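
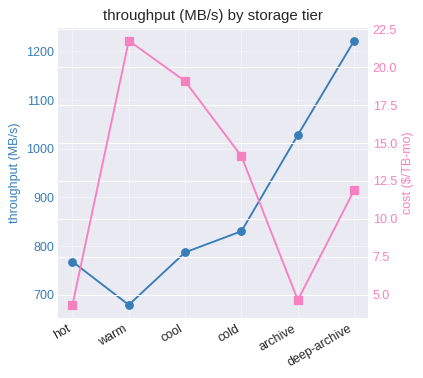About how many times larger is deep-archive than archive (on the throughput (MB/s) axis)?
deep-archive ≈ 1200, archive ≈ 1050; 1200/1050 ≈ 1.14.

≈ 1.14×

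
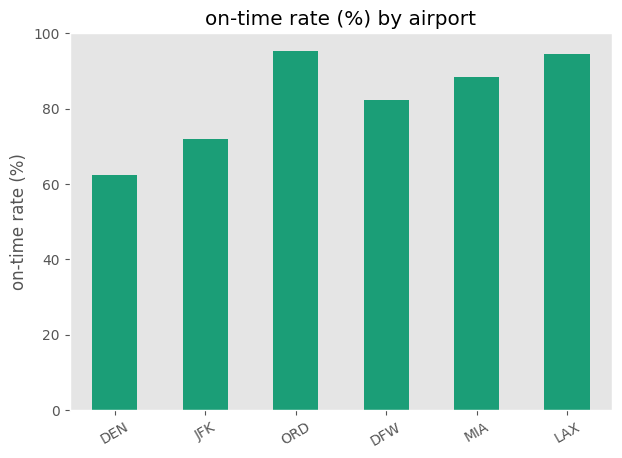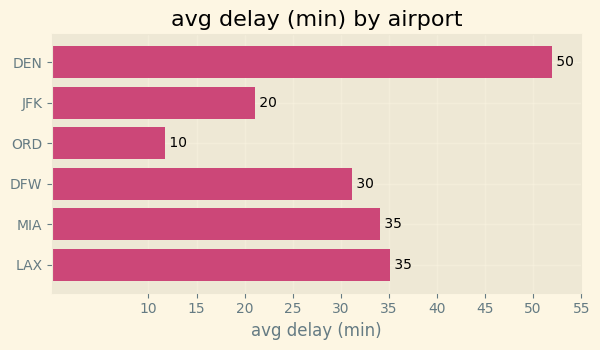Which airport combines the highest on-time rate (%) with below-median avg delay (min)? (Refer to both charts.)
ORD

Chart 2 median avg delay (min) ≈ 35; below-median airports: JFK, ORD, DFW. Among those, ORD has the highest on-time rate (%) (≈ 100).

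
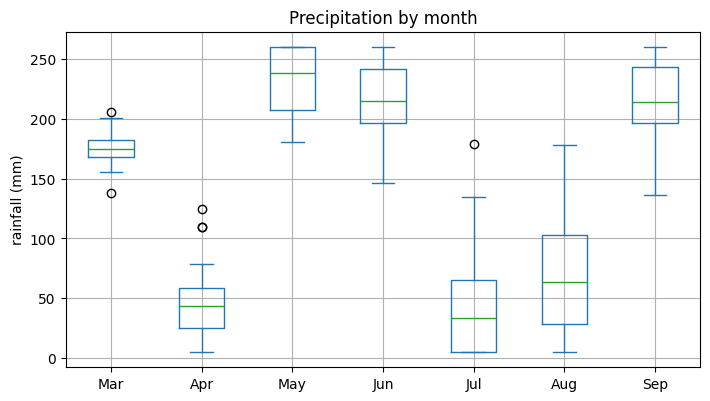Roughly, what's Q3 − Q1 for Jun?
Q3 ≈ 240, Q1 ≈ 200; IQR ≈ 40.

≈ 40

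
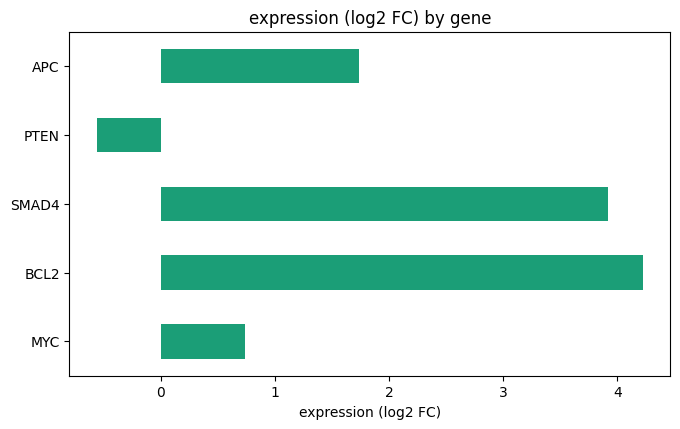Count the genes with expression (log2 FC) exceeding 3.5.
2

Above 3.5: BCL2, SMAD4.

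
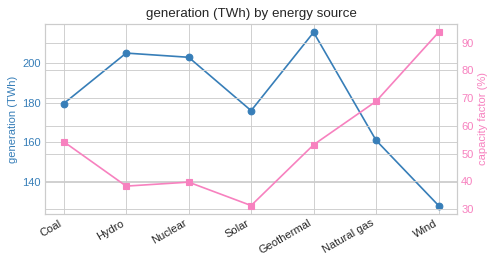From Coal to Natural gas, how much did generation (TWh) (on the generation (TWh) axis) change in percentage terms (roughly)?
≈ -11.1%

Coal ≈ 180, Natural gas ≈ 160; (160 − 180) / 180 ≈ -11.1%.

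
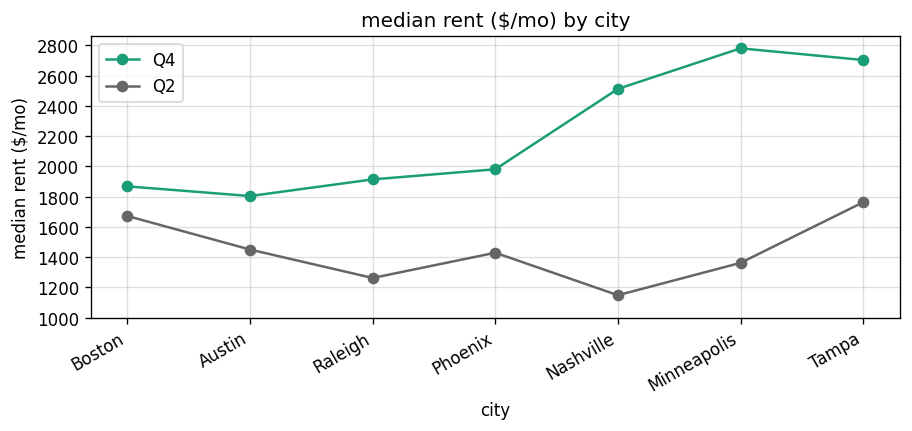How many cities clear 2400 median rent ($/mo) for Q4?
3

Above 2400: Nashville, Minneapolis, Tampa.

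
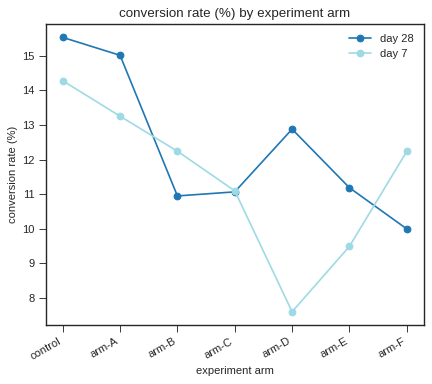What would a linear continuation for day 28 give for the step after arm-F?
≈ 8.5

Last three: 13, 11, 10 → slope ≈ -1.5/step → next ≈ 8.5.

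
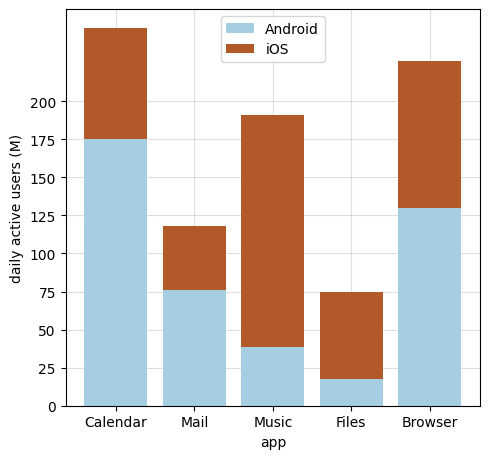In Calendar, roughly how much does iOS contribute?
≈ 75

iOS top ≈ 250, bottom ≈ 175; segment ≈ 75.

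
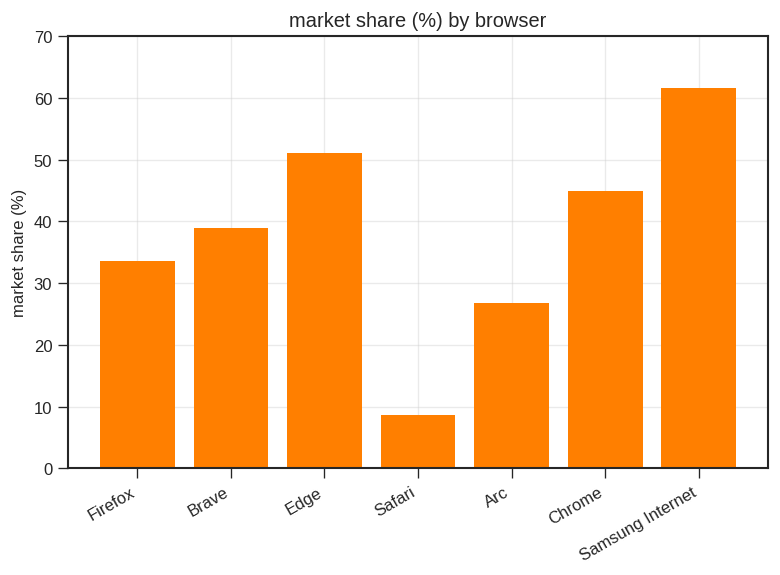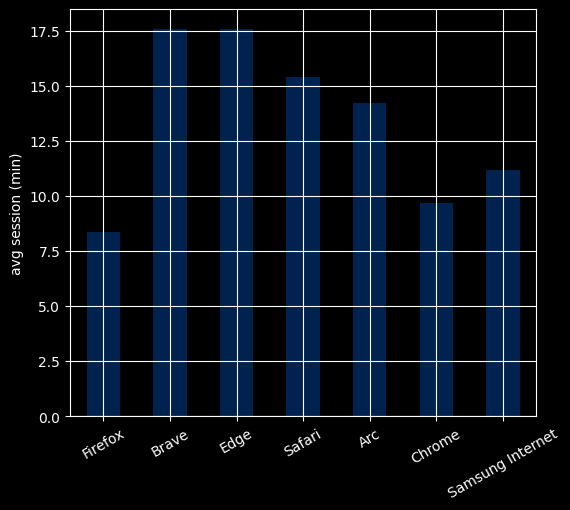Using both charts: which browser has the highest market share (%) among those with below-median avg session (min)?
Chart 2 median avg session (min) ≈ 14; below-median browsers: Firefox, Chrome, Samsung Internet. Among those, Samsung Internet has the highest market share (%) (≈ 60).

Samsung Internet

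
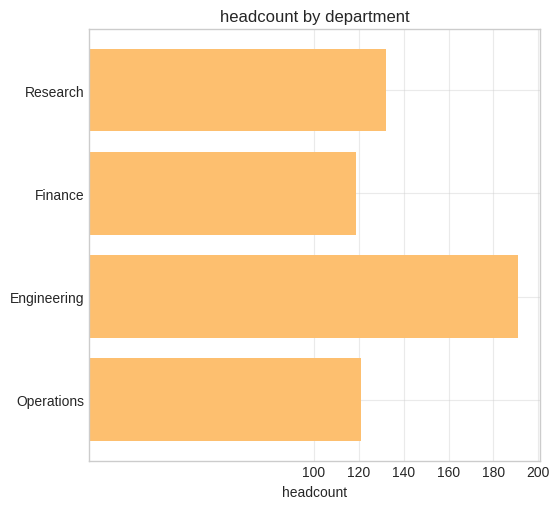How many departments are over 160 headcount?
1

Above 160: Engineering.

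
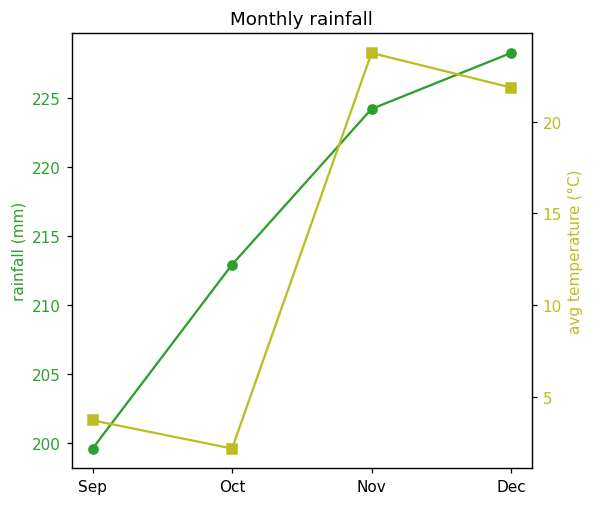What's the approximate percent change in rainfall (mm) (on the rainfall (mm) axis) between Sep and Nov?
Sep ≈ 200, Nov ≈ 225; (225 − 200) / 200 ≈ +12.5%.

≈ +12.5%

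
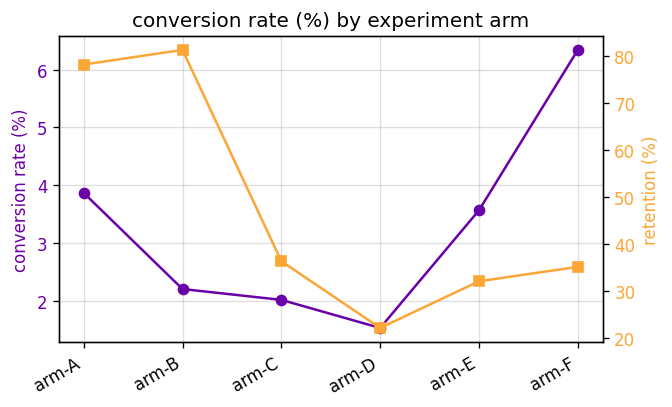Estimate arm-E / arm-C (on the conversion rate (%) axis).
arm-E ≈ 3.5, arm-C ≈ 2.0; 3.5/2.0 ≈ 1.75.

≈ 1.75×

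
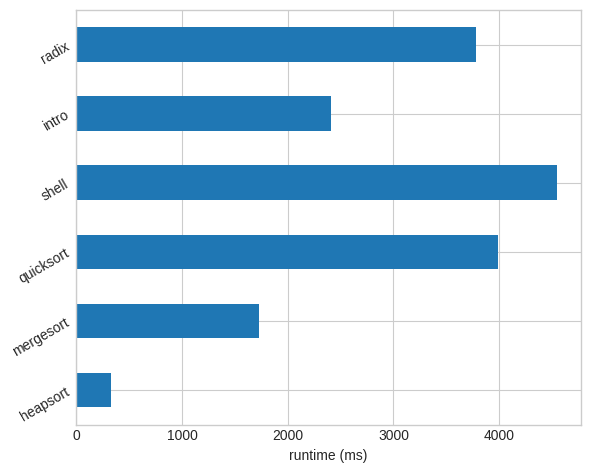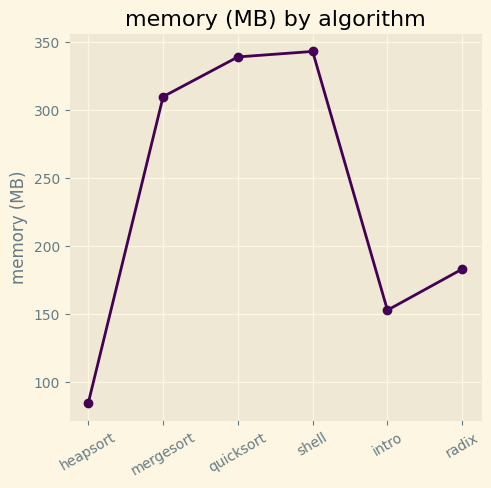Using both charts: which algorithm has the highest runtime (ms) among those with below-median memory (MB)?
Chart 2 median memory (MB) ≈ 250; below-median algorithms: heapsort, intro, radix. Among those, radix has the highest runtime (ms) (≈ 4000).

radix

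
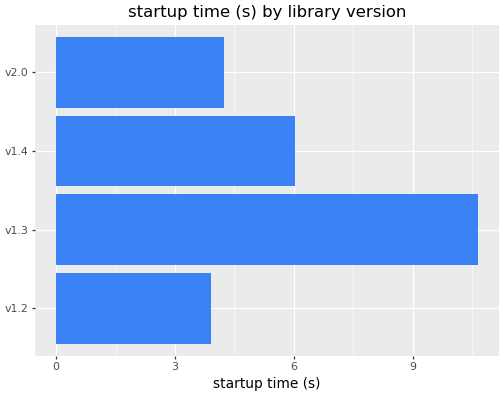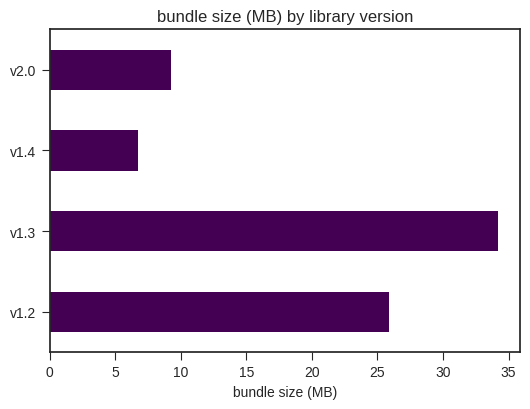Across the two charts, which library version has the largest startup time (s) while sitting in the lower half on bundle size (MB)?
Chart 2 median bundle size (MB) ≈ 20; below-median library versions: v1.4, v2.0. Among those, v1.4 has the highest startup time (s) (≈ 6).

v1.4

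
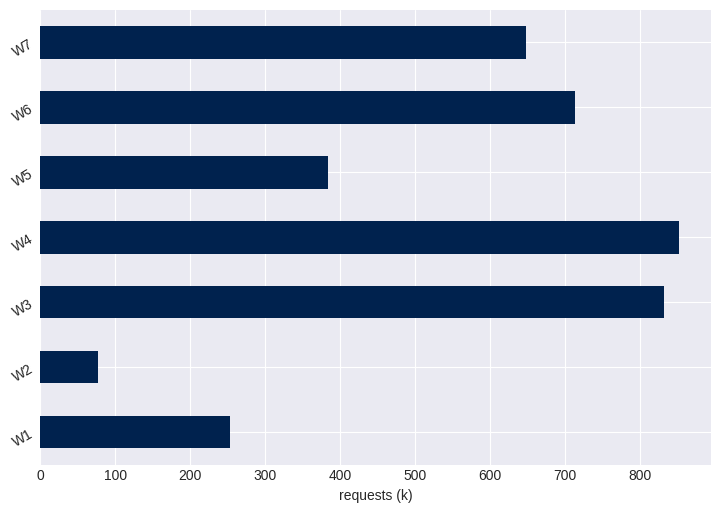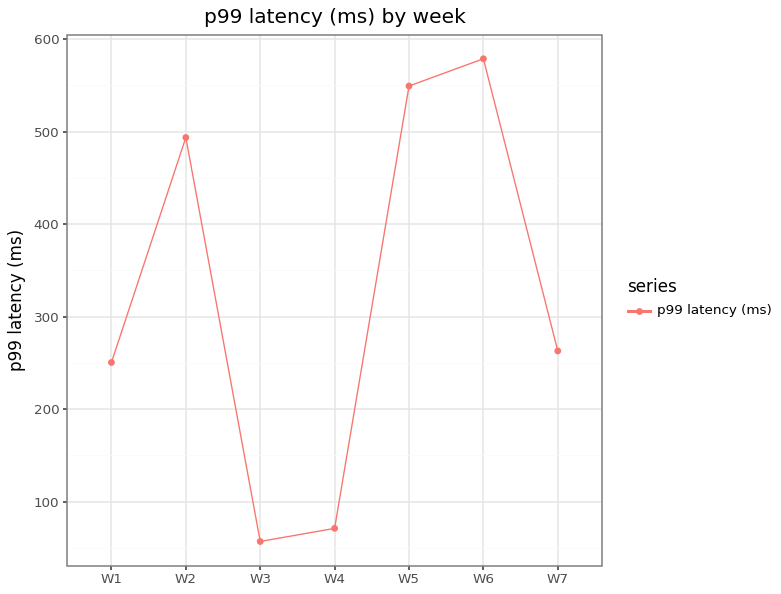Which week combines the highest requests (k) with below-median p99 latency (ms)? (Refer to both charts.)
Chart 2 median p99 latency (ms) ≈ 300; below-median weeks: W1, W3, W4. Among those, W4 has the highest requests (k) (≈ 900).

W4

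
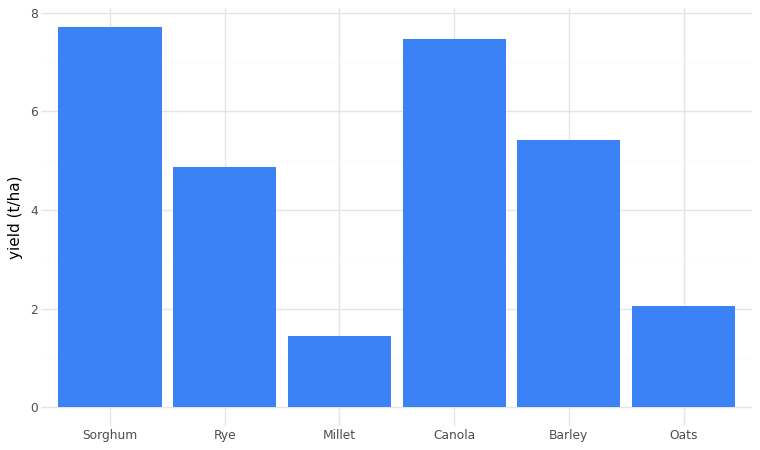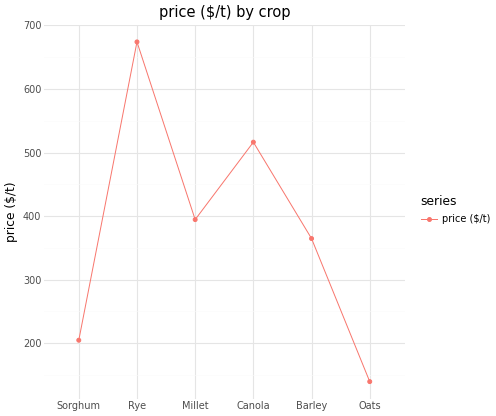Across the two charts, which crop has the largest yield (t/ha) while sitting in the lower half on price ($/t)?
Sorghum

Chart 2 median price ($/t) ≈ 400; below-median crops: Sorghum, Barley, Oats. Among those, Sorghum has the highest yield (t/ha) (≈ 8).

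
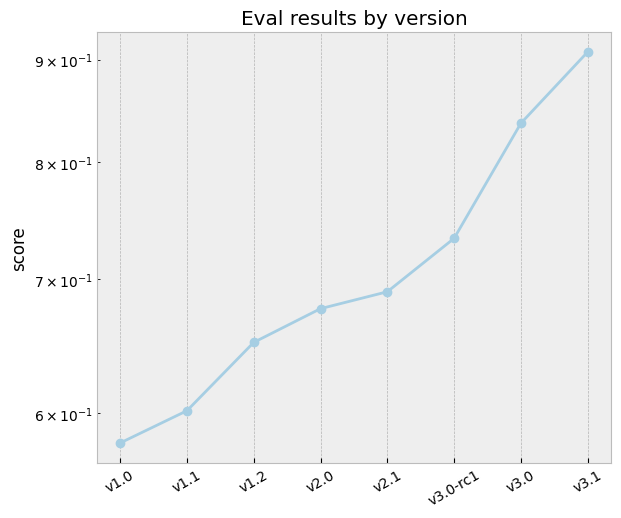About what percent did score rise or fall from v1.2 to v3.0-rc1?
≈ +15.4%

v1.2 ≈ 0.65, v3.0-rc1 ≈ 0.75; (0.75 − 0.65) / 0.65 ≈ +15.4%.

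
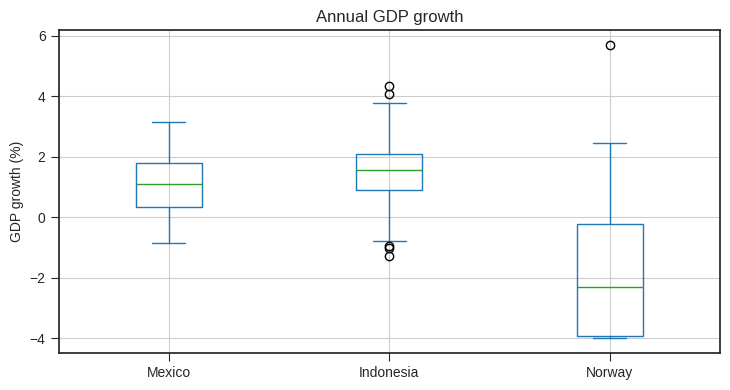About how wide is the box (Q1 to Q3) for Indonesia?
Q3 ≈ 2.0, Q1 ≈ 1.0; IQR ≈ 1.0.

≈ 1.0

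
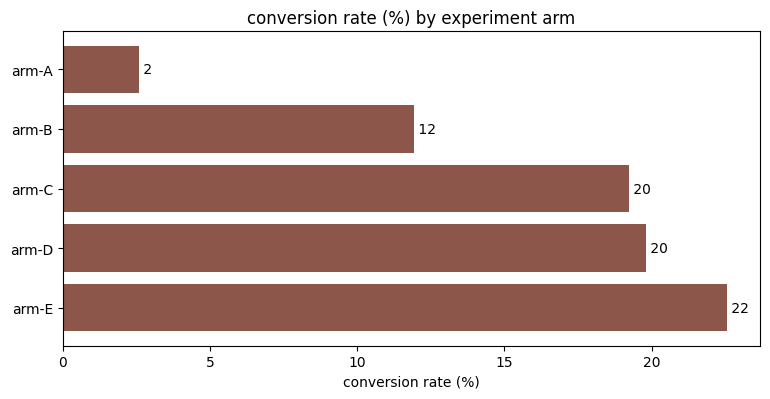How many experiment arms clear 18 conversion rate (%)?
3

Above 18: arm-C, arm-D, arm-E.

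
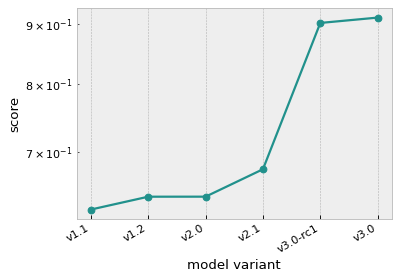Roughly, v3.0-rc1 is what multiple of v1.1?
v3.0-rc1 ≈ 0.90, v1.1 ≈ 0.65; 0.90/0.65 ≈ 1.38.

≈ 1.38×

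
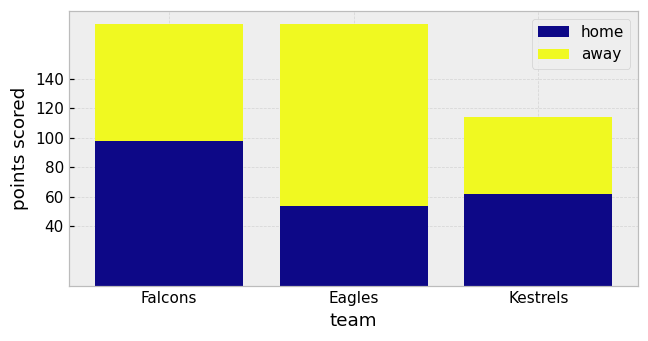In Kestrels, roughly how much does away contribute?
≈ 60

away top ≈ 120, bottom ≈ 60; segment ≈ 60.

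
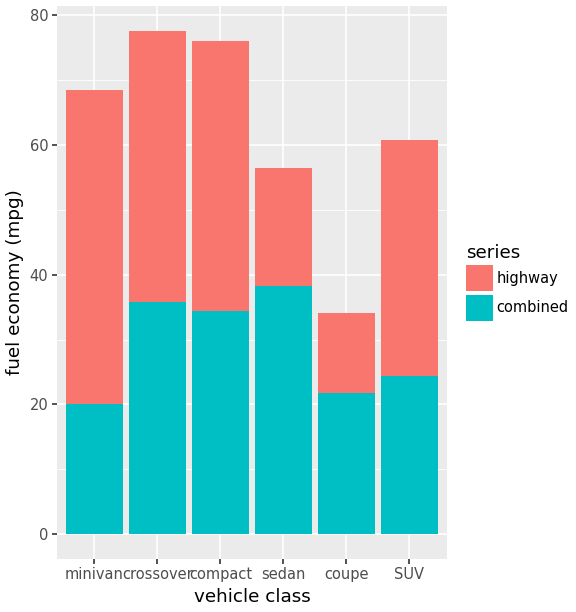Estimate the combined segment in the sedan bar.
combined top ≈ 40, bottom ≈ 0; segment ≈ 40.

≈ 40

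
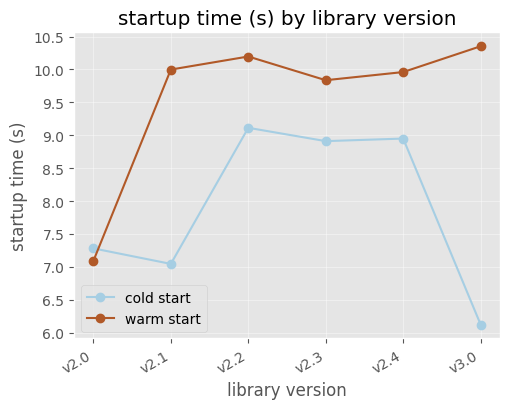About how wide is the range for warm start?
Max v3.0 ≈ 10.5, min v2.0 ≈ 7.0; range ≈ 3.5.

≈ 3.5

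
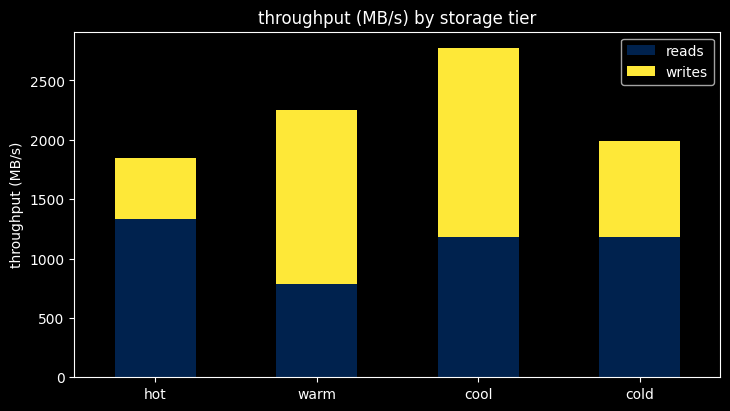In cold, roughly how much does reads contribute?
≈ 1000

reads top ≈ 1000, bottom ≈ 0; segment ≈ 1000.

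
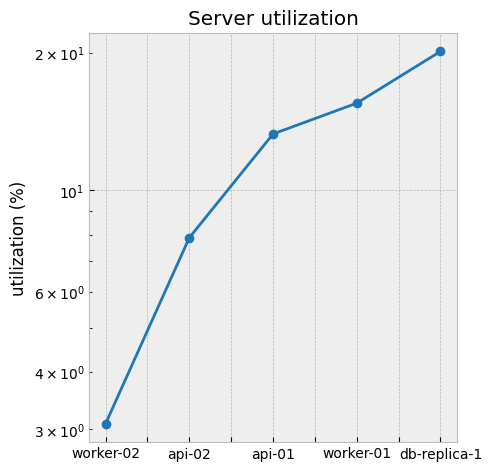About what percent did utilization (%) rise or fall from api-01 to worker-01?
api-01 ≈ 14, worker-01 ≈ 16; (16 − 14) / 14 ≈ +14.3%.

≈ +14.3%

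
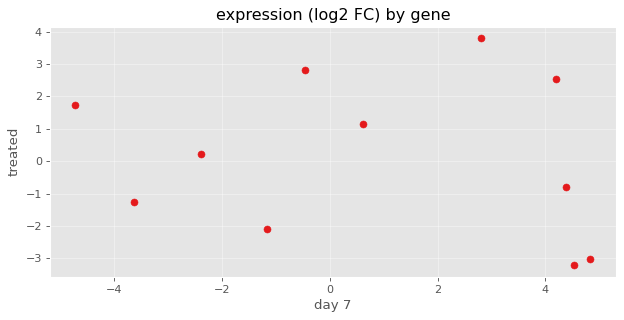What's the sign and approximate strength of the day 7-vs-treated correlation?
Points are roughly uncorrelated; weak (|r| ≈ 0.2).

no clear correlation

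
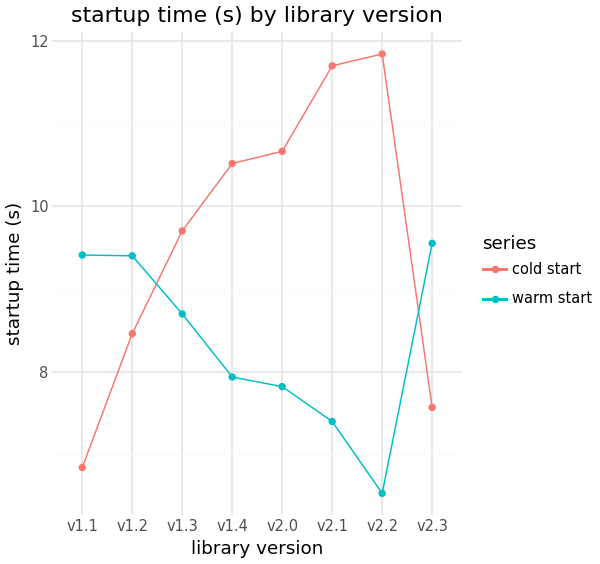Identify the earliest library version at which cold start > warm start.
v1.2: cold start ≈ 8.5 vs warm start ≈ 9.5 (not yet); v1.3: cold start ≈ 9.5 vs warm start ≈ 8.5 (first crossover).

v1.3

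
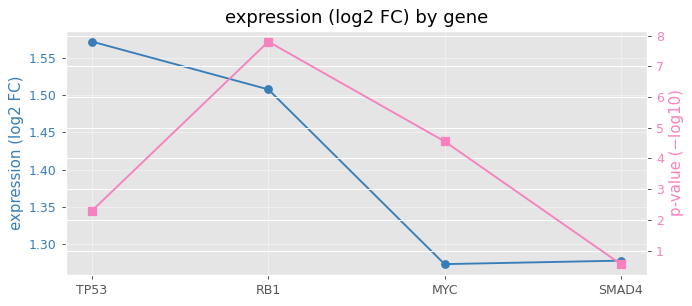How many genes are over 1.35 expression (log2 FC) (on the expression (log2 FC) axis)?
Above 1.35: TP53, RB1.

2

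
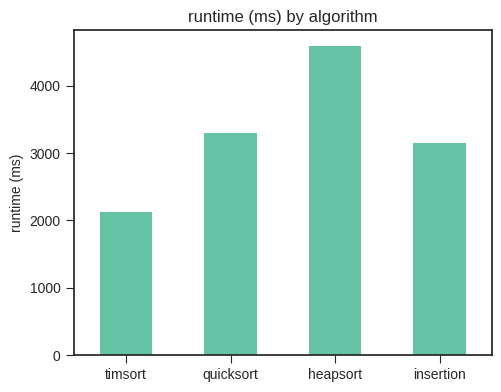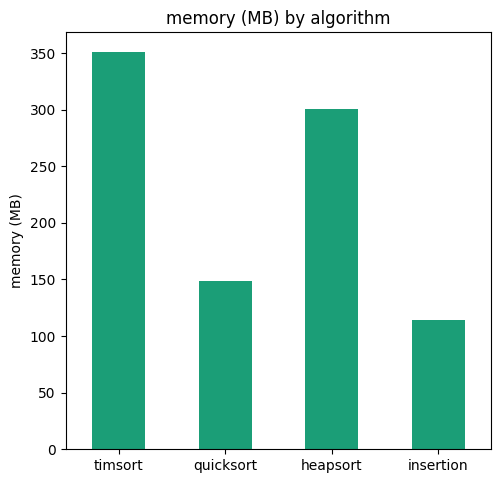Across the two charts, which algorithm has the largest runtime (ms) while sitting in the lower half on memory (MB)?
quicksort

Chart 2 median memory (MB) ≈ 200; below-median algorithms: quicksort, insertion. Among those, quicksort has the highest runtime (ms) (≈ 3500).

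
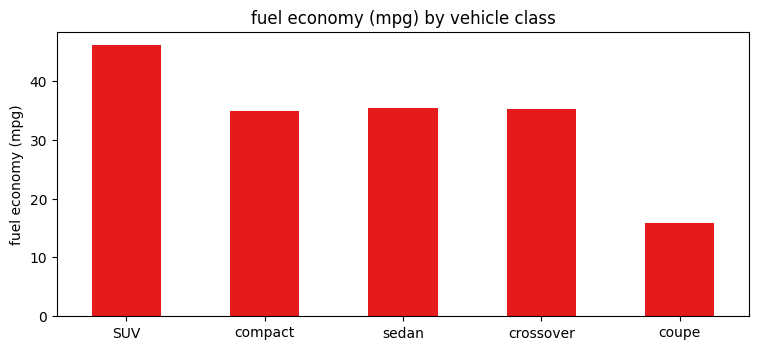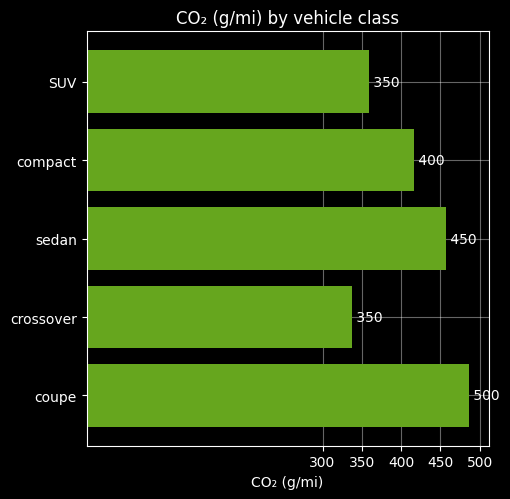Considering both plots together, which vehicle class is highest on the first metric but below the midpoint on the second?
SUV

Chart 2 median CO₂ (g/mi) ≈ 400; below-median vehicle classes: SUV, crossover. Among those, SUV has the highest fuel economy (mpg) (≈ 45).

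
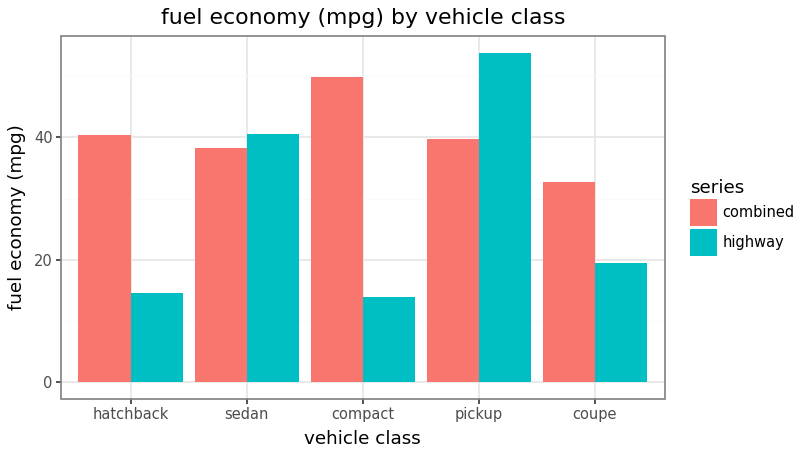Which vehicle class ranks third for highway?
Top 4 for highway: pickup ≈ 55, sedan ≈ 40, coupe ≈ 20, hatchback ≈ 15.

coupe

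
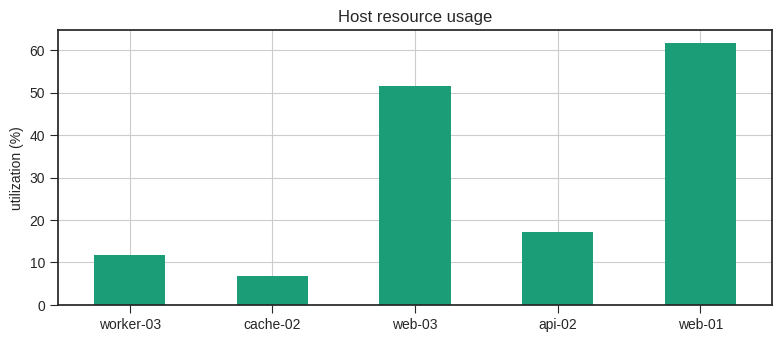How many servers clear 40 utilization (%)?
2

Above 40: web-03, web-01.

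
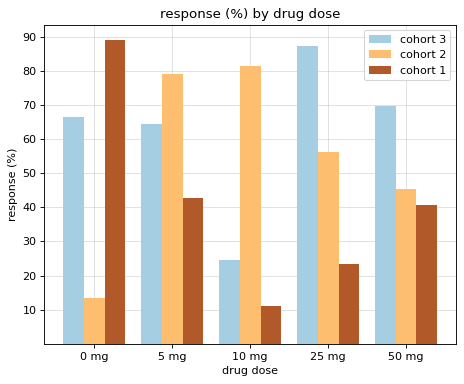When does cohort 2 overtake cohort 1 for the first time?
0 mg: cohort 2 ≈ 10 vs cohort 1 ≈ 90 (not yet); 5 mg: cohort 2 ≈ 80 vs cohort 1 ≈ 40 (first crossover).

5 mg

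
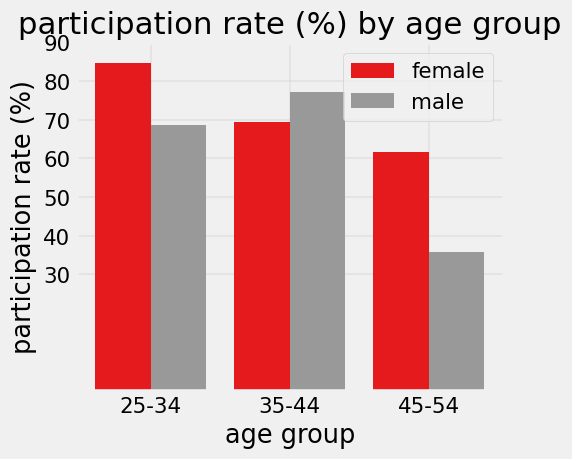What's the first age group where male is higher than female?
25-34: male ≈ 70 vs female ≈ 80 (not yet); 35-44: male ≈ 80 vs female ≈ 70 (first crossover).

35-44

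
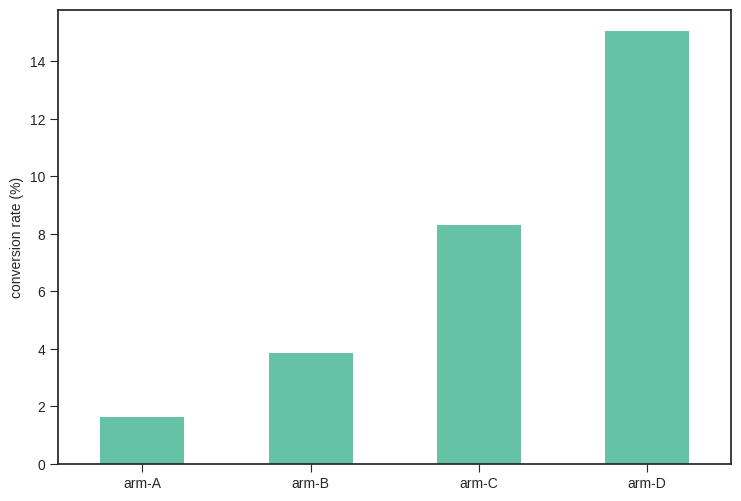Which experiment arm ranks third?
arm-B

Top 4: arm-D ≈ 16, arm-C ≈ 8, arm-B ≈ 4, arm-A ≈ 2.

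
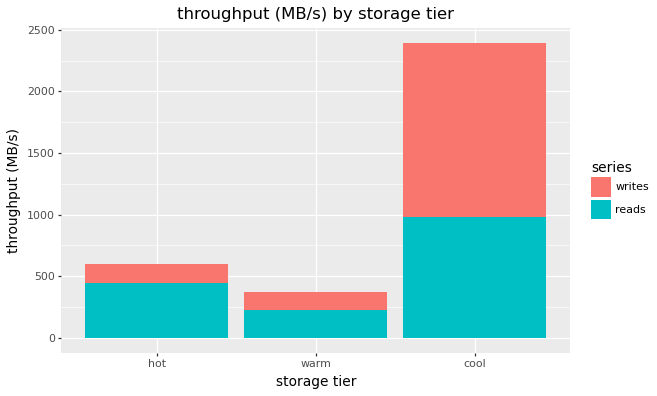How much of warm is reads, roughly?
≈ 200

reads top ≈ 200, bottom ≈ 0; segment ≈ 200.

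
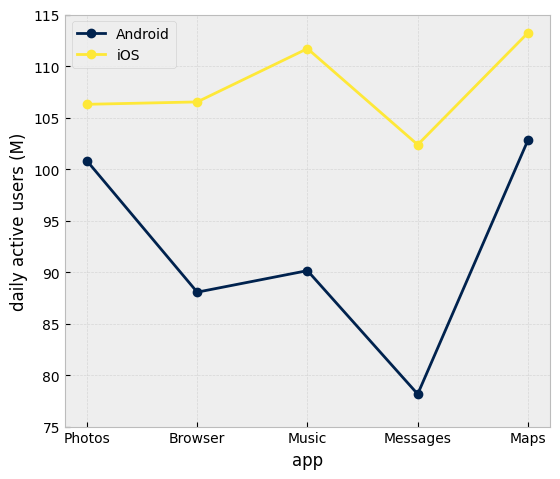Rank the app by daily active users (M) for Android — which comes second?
Photos

Top 3 for Android: Maps ≈ 105, Photos ≈ 100, Music ≈ 90.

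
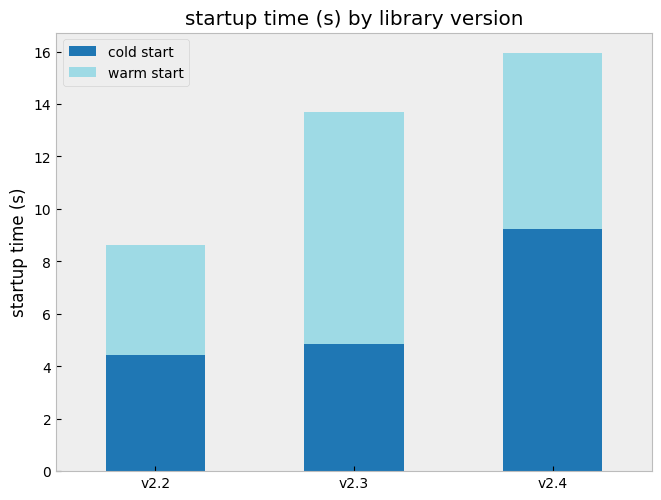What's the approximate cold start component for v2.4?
cold start top ≈ 10, bottom ≈ 0; segment ≈ 10.

≈ 10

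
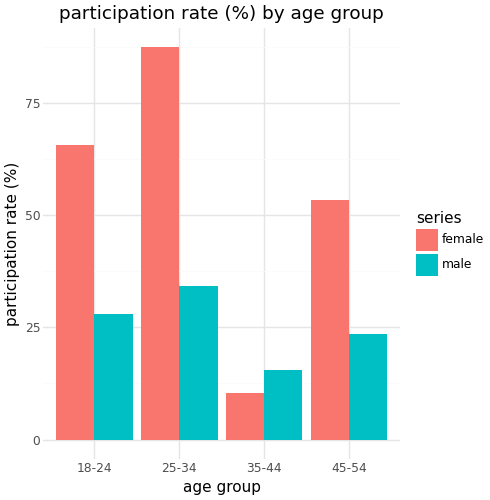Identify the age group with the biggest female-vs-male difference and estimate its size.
25-34, ≈ 60 %

25-34: female ≈ 90, male ≈ 30 → gap ≈ 60. Next-largest (18-24) is only ≈ 40.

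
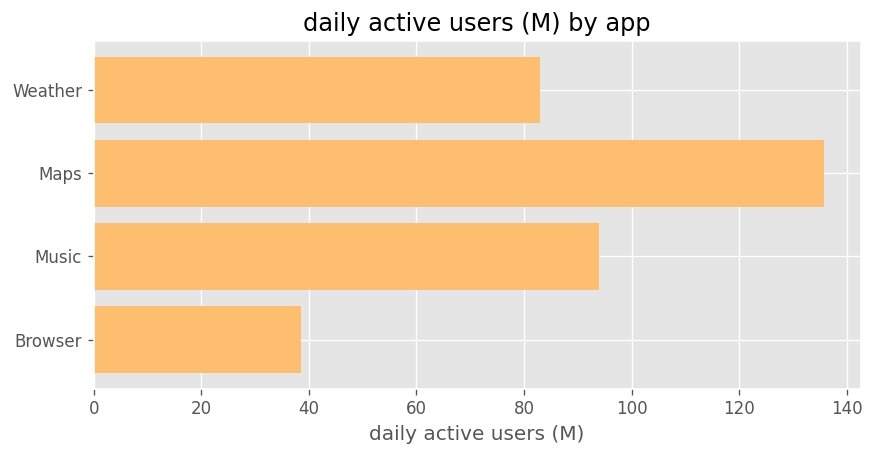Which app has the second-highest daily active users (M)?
Top 3: Maps ≈ 140, Music ≈ 100, Weather ≈ 80.

Music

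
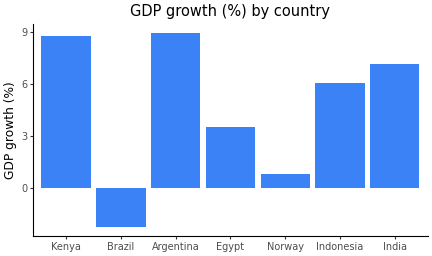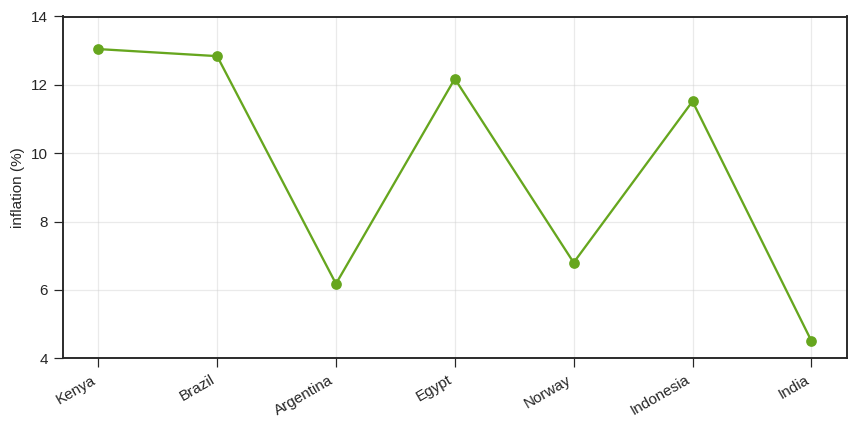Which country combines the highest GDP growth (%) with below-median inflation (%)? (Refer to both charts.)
Argentina

Chart 2 median inflation (%) ≈ 12; below-median countries: Argentina, Norway, India. Among those, Argentina has the highest GDP growth (%) (≈ 9).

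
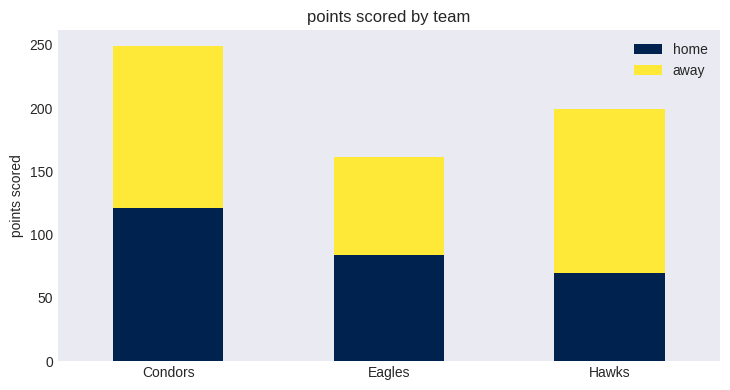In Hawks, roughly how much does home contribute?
≈ 75

home top ≈ 75, bottom ≈ 0; segment ≈ 75.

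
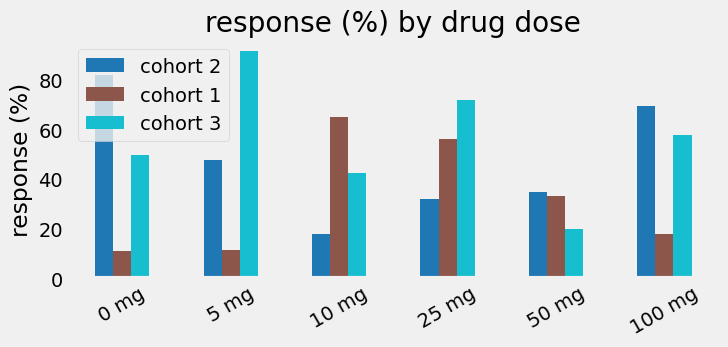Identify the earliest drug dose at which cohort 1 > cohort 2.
10 mg

5 mg: cohort 1 ≈ 10 vs cohort 2 ≈ 50 (not yet); 10 mg: cohort 1 ≈ 70 vs cohort 2 ≈ 20 (first crossover).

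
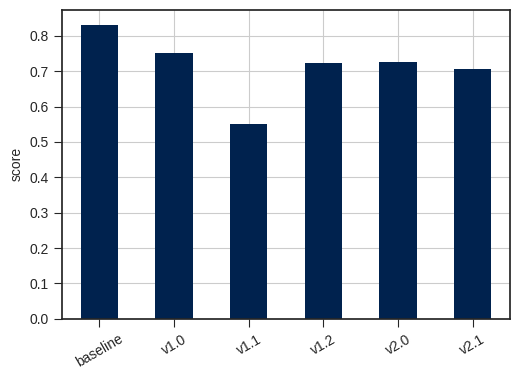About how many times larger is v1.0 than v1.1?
≈ 1.33×

v1.0 ≈ 0.8, v1.1 ≈ 0.6; 0.8/0.6 ≈ 1.33.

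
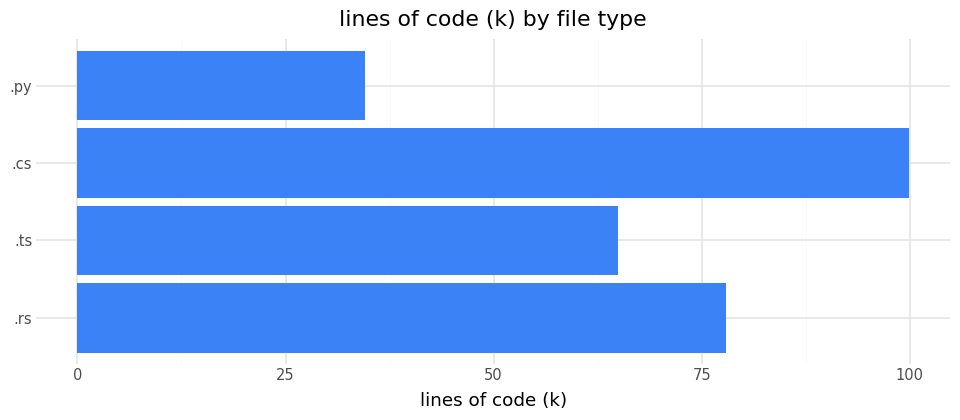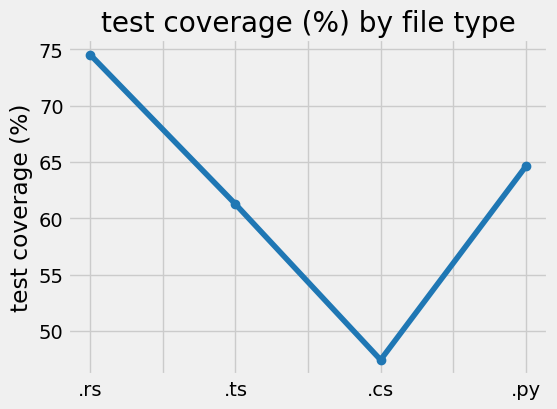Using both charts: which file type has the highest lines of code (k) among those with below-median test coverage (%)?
Chart 2 median test coverage (%) ≈ 60; below-median file types: .ts, .cs. Among those, .cs has the highest lines of code (k) (≈ 100).

.cs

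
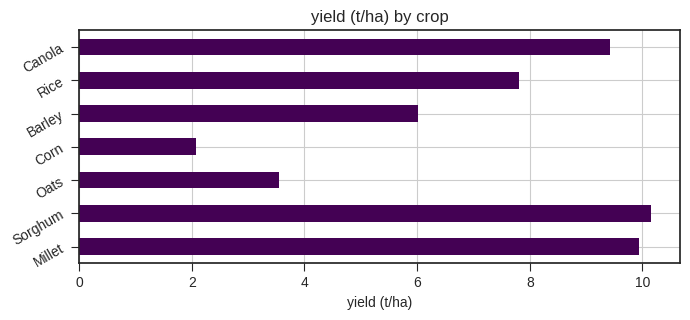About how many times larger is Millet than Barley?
Millet ≈ 10, Barley ≈ 6; 10/6 ≈ 1.67.

≈ 1.67×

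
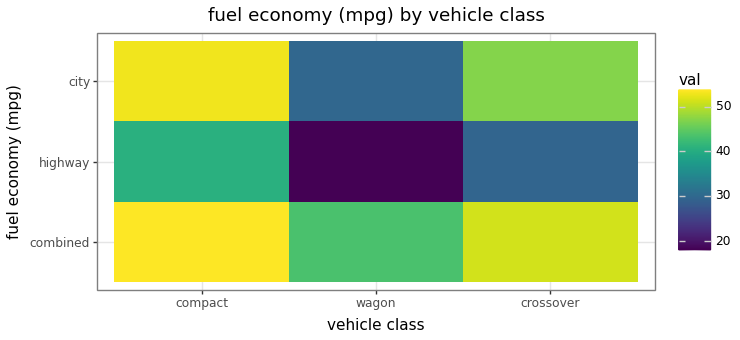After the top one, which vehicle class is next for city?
crossover

Top 3 for city: compact ≈ 55, crossover ≈ 45, wagon ≈ 30.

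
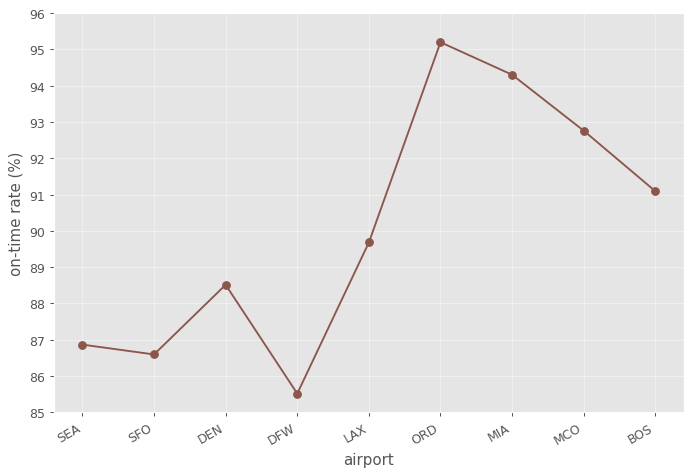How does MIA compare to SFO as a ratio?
≈ 1.08×

MIA ≈ 94, SFO ≈ 87; 94/87 ≈ 1.08.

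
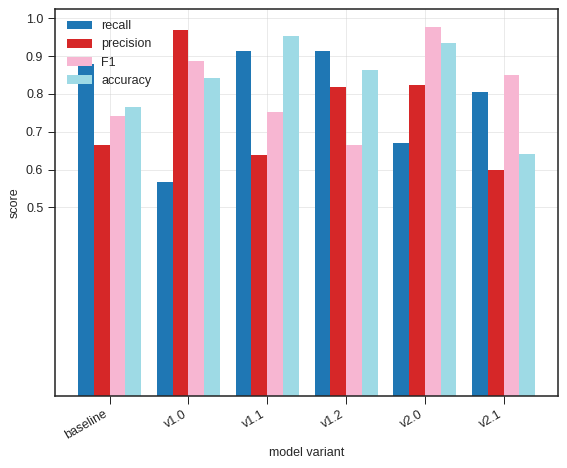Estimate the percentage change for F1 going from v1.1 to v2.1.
v1.1 ≈ 0.8, v2.1 ≈ 0.9; (0.9 − 0.8) / 0.8 ≈ +12.5%.

≈ +12.5%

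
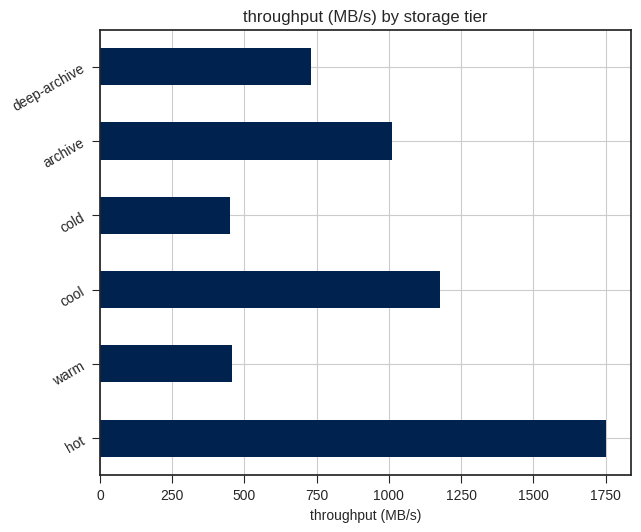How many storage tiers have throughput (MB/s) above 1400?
1

Above 1400: hot.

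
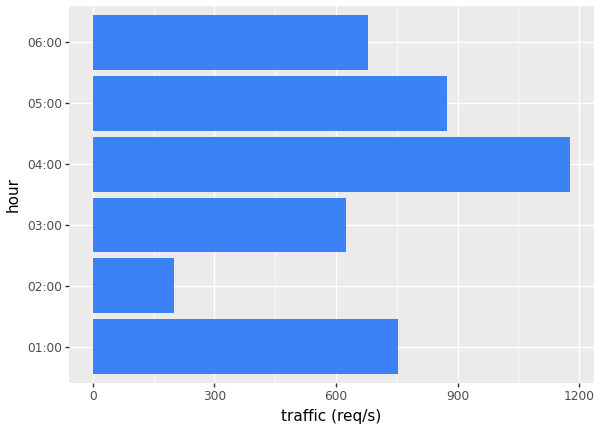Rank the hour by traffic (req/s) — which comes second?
05:00

Top 3: 04:00 ≈ 1200, 05:00 ≈ 900, 01:00 ≈ 800.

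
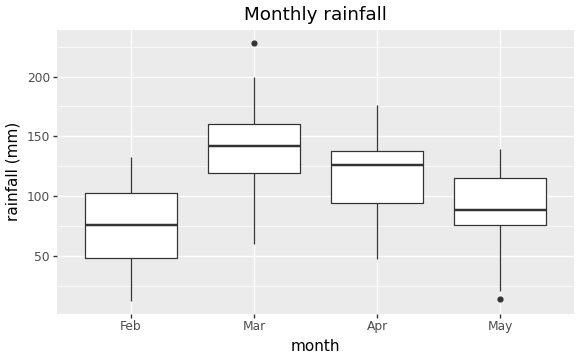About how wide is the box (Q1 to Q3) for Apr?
Q3 ≈ 140, Q1 ≈ 90; IQR ≈ 50.

≈ 50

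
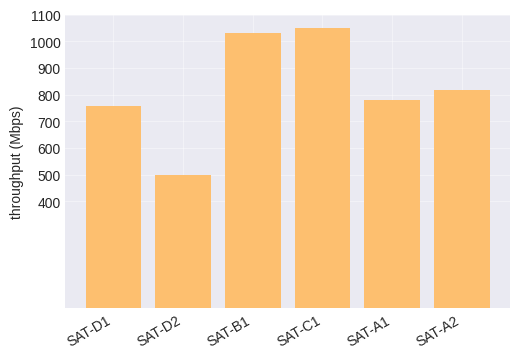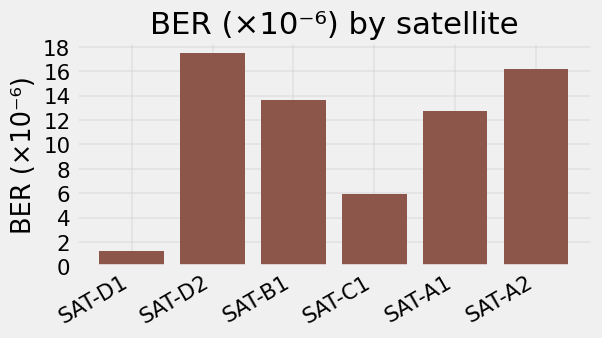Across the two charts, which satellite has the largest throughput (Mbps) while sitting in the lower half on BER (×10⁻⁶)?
SAT-C1

Chart 2 median BER (×10⁻⁶) ≈ 14; below-median satellites: SAT-D1, SAT-C1, SAT-A1. Among those, SAT-C1 has the highest throughput (Mbps) (≈ 1000).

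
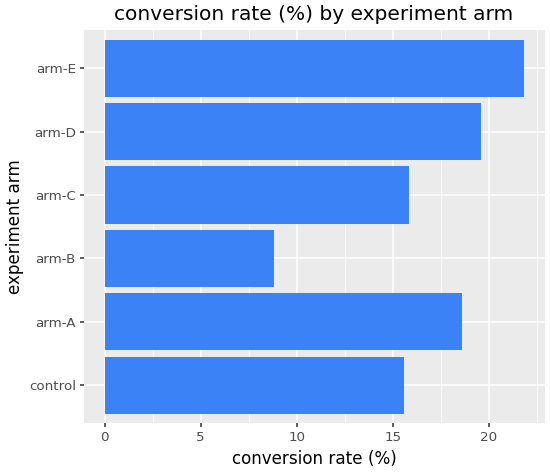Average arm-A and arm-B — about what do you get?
≈ 13

(18 + 8) / 2 ≈ 13.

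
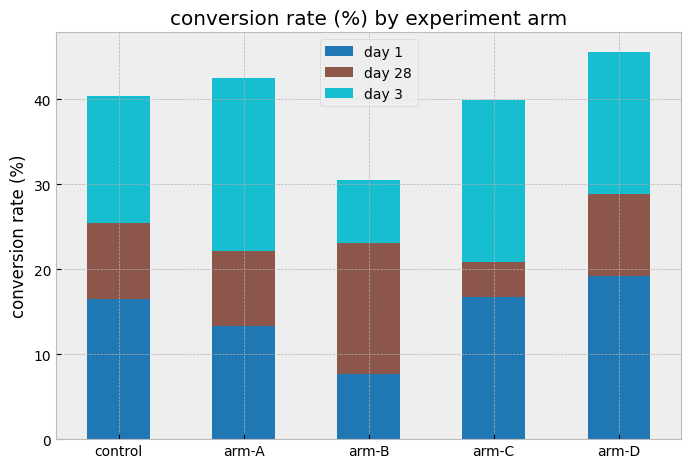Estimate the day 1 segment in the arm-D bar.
≈ 20

day 1 top ≈ 20, bottom ≈ 0; segment ≈ 20.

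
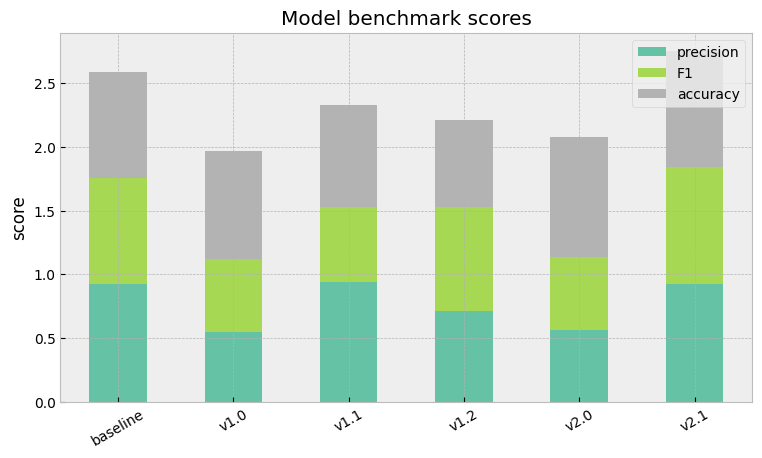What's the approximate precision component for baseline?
≈ 1.0

precision top ≈ 1.0, bottom ≈ 0.0; segment ≈ 1.0.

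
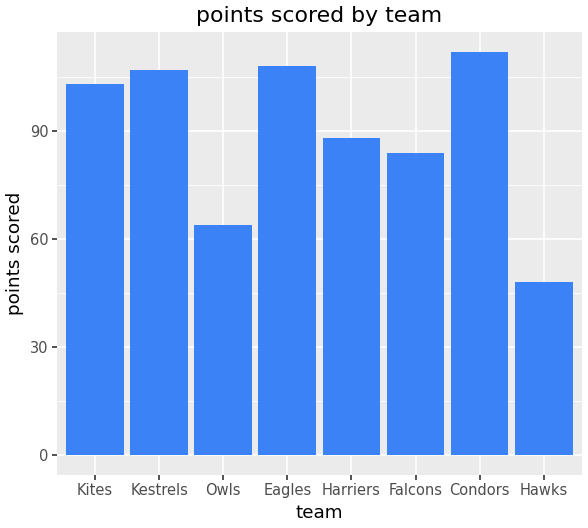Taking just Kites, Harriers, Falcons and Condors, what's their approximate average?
(100 + 90 + 80 + 110) / 4 ≈ 95.

≈ 95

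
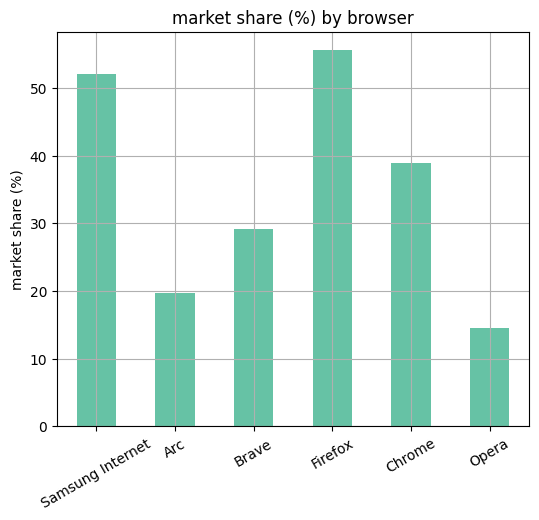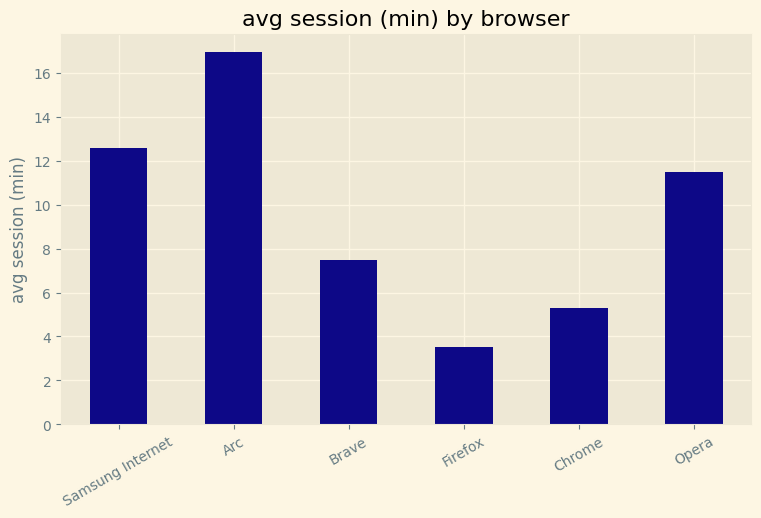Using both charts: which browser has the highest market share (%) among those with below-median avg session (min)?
Firefox

Chart 2 median avg session (min) ≈ 10; below-median browsers: Brave, Firefox, Chrome. Among those, Firefox has the highest market share (%) (≈ 60).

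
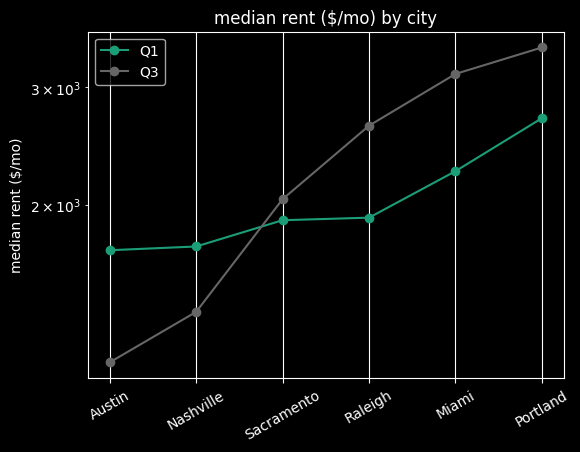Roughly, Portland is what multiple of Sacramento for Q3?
≈ 1.7×

Portland ≈ 3400, Sacramento ≈ 2000; 3400/2000 ≈ 1.7.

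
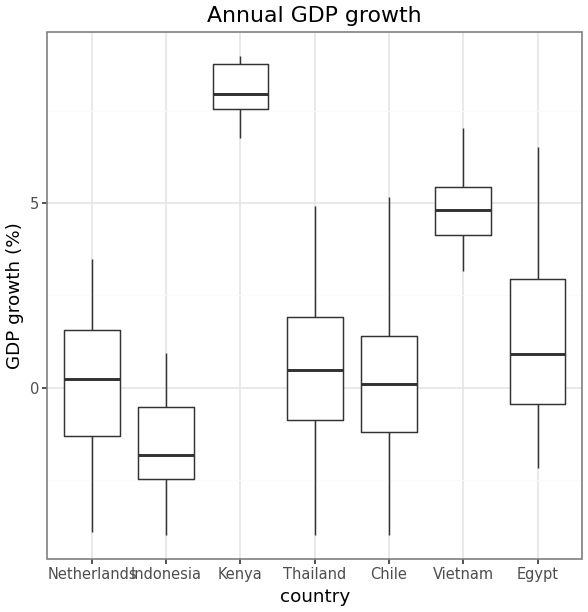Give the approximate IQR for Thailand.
Q3 ≈ 2, Q1 ≈ -1; IQR ≈ 3.

≈ 3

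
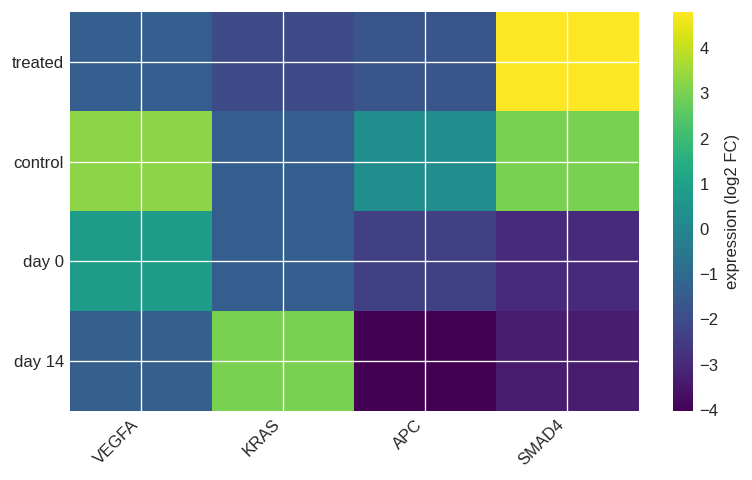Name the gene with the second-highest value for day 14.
Top 3 for day 14: KRAS ≈ 3, VEGFA ≈ -1, SMAD4 ≈ -3.

VEGFA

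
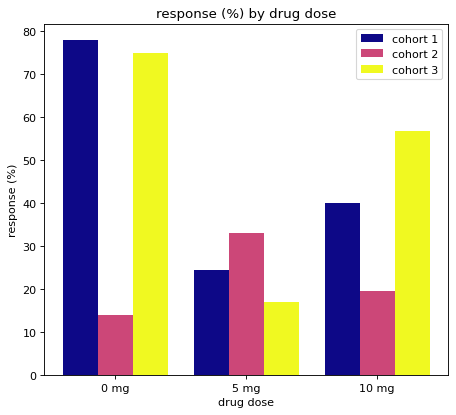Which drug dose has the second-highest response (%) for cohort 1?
Top 3 for cohort 1: 0 mg ≈ 80, 10 mg ≈ 40, 5 mg ≈ 20.

10 mg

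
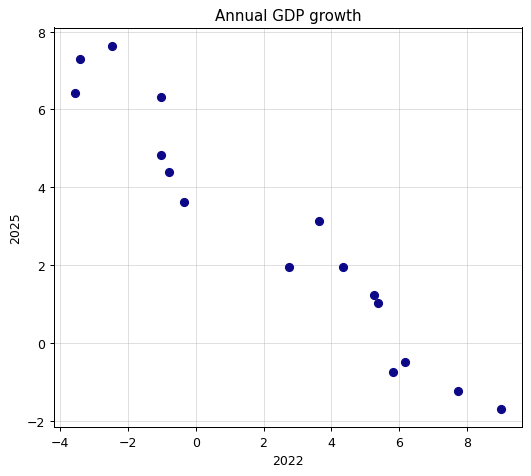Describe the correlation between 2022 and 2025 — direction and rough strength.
negative, strong

Points are negatively correlated; strong (|r| ≈ 1.0).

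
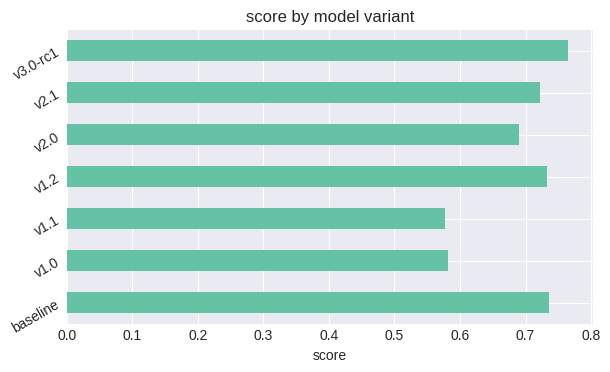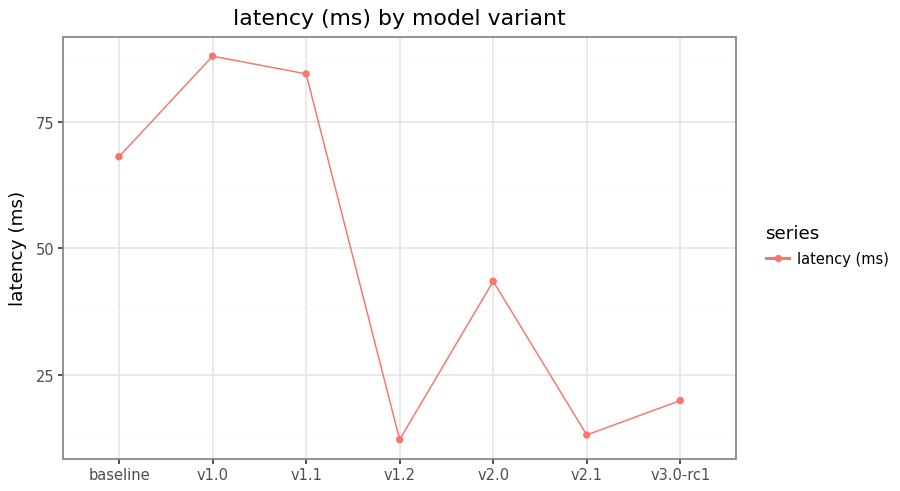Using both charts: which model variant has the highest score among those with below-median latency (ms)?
Chart 2 median latency (ms) ≈ 40; below-median model variants: v1.2, v2.1, v3.0-rc1. Among those, v3.0-rc1 has the highest score (≈ 0.8).

v3.0-rc1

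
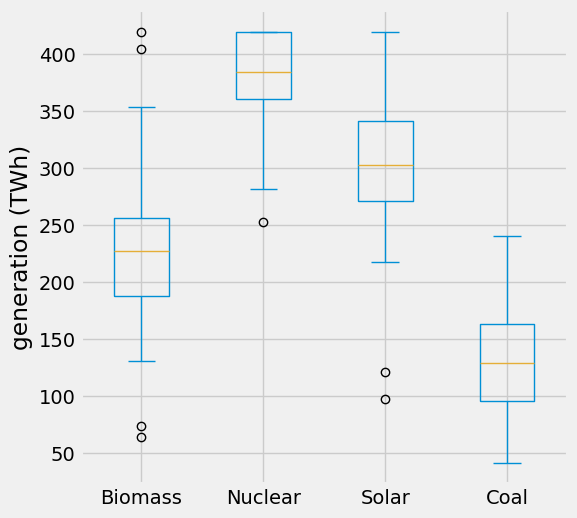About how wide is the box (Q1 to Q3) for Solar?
≈ 75

Q3 ≈ 350, Q1 ≈ 275; IQR ≈ 75.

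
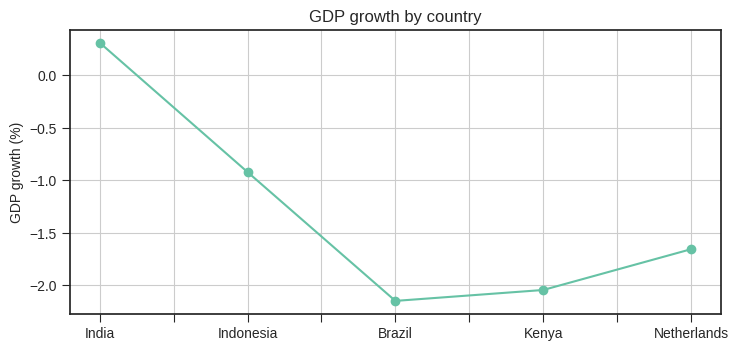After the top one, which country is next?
Top 3: India ≈ 0.5, Indonesia ≈ -1.0, Netherlands ≈ -1.5.

Indonesia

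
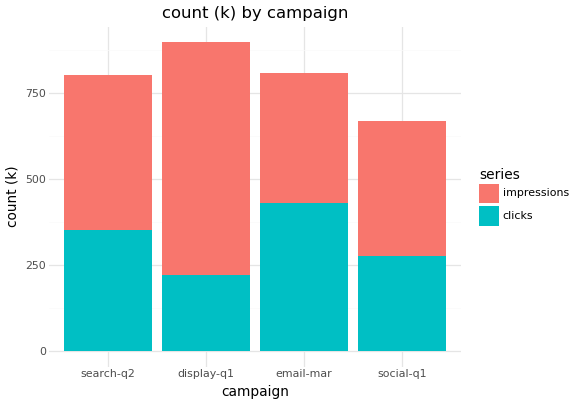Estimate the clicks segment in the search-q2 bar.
≈ 400

clicks top ≈ 400, bottom ≈ 0; segment ≈ 400.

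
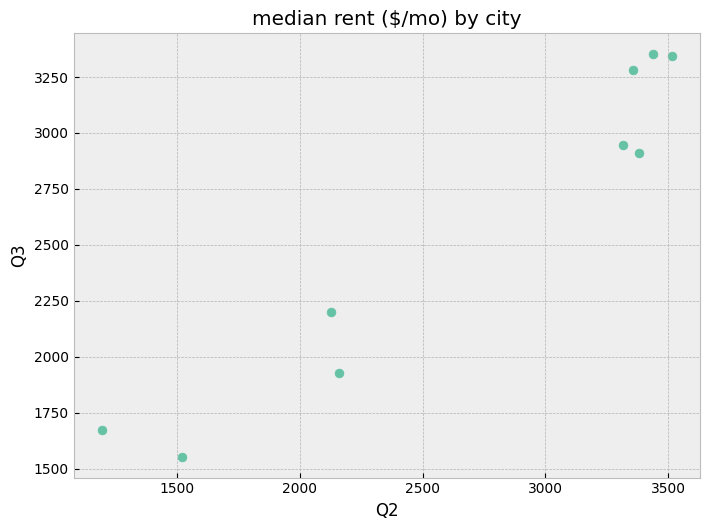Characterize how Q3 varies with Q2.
Points are positively correlated; strong (|r| ≈ 1.0).

positive, strong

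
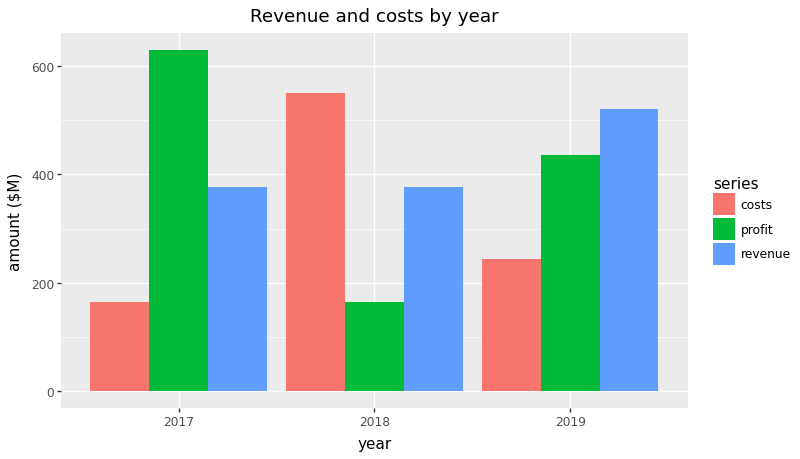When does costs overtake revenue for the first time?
2017: costs ≈ 200 vs revenue ≈ 400 (not yet); 2018: costs ≈ 600 vs revenue ≈ 400 (first crossover).

2018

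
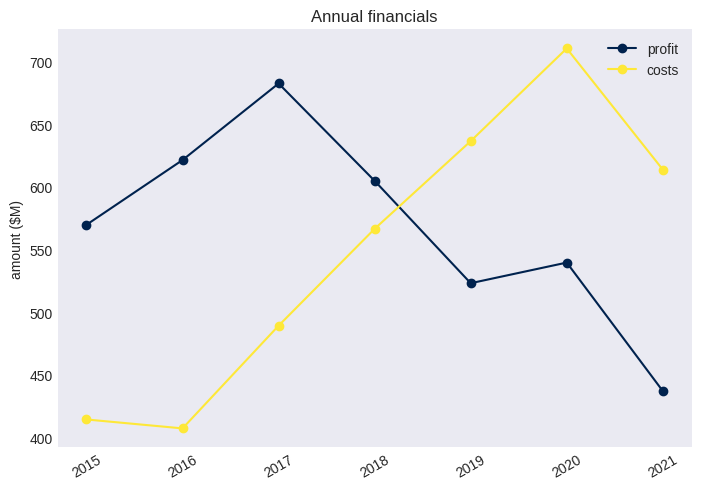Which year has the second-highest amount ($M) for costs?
Top 3 for costs: 2020 ≈ 700, 2019 ≈ 650, 2021 ≈ 600.

2019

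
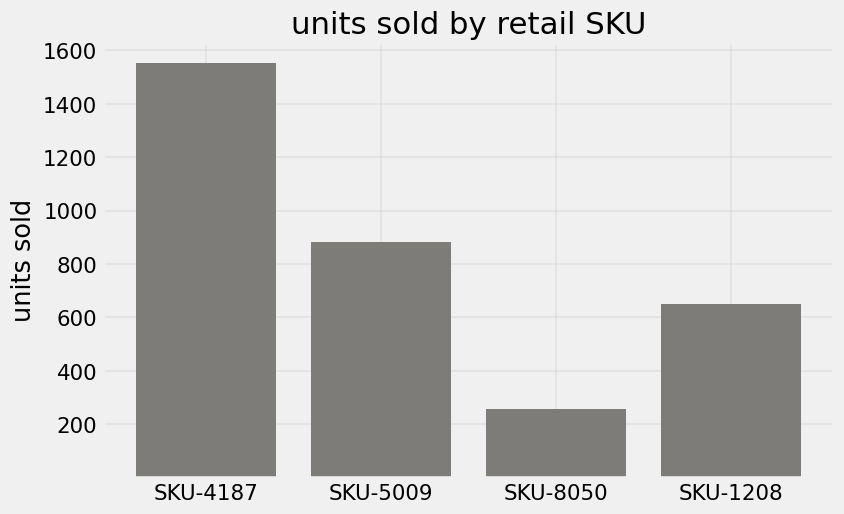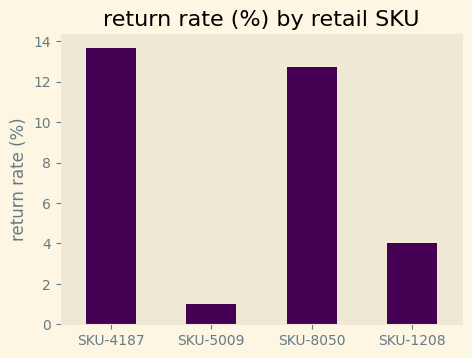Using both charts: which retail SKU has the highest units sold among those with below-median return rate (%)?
SKU-5009

Chart 2 median return rate (%) ≈ 8; below-median retail SKUs: SKU-5009, SKU-1208. Among those, SKU-5009 has the highest units sold (≈ 800).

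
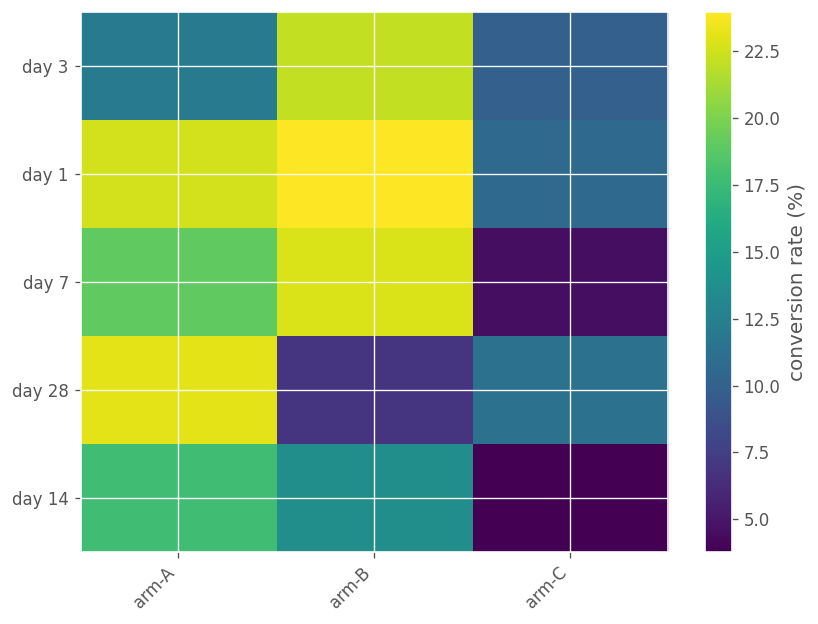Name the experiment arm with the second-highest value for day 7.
arm-A

Top 3 for day 7: arm-B ≈ 22, arm-A ≈ 20, arm-C ≈ 4.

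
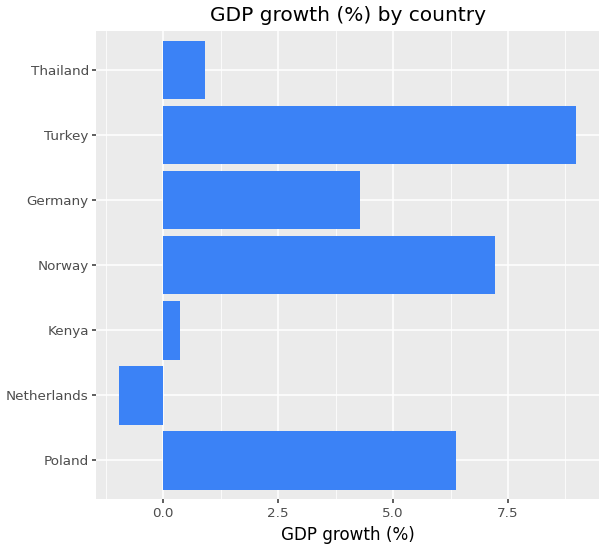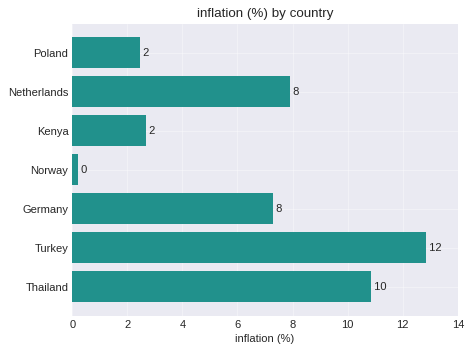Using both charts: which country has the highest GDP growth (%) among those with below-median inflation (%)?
Chart 2 median inflation (%) ≈ 8; below-median countries: Poland, Kenya, Norway. Among those, Norway has the highest GDP growth (%) (≈ 7).

Norway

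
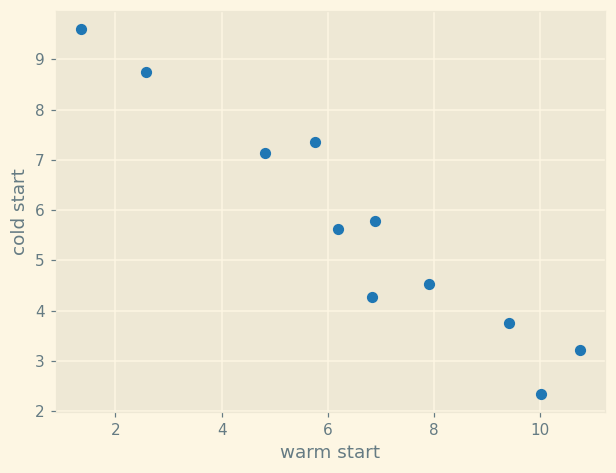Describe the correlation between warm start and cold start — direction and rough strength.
Points are negatively correlated; strong (|r| ≈ 1.0).

negative, strong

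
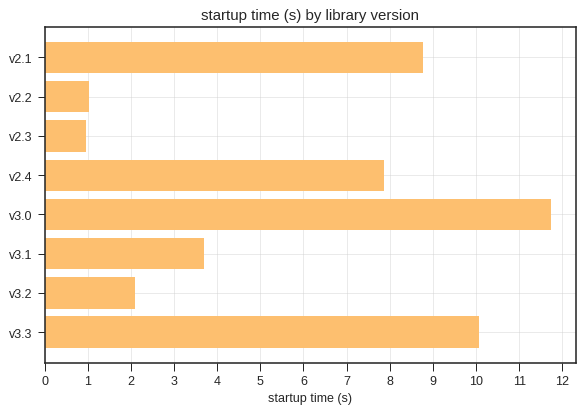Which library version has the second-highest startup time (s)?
v3.3

Top 3: v3.0 ≈ 12, v3.3 ≈ 10, v2.1 ≈ 9.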